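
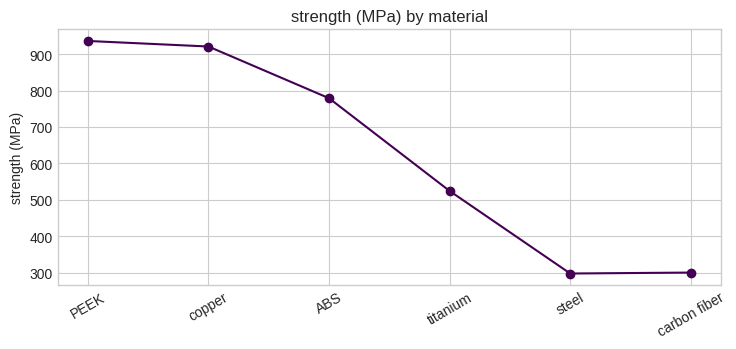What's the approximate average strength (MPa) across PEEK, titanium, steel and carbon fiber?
≈ 500

(900 + 500 + 300 + 300) / 4 ≈ 500.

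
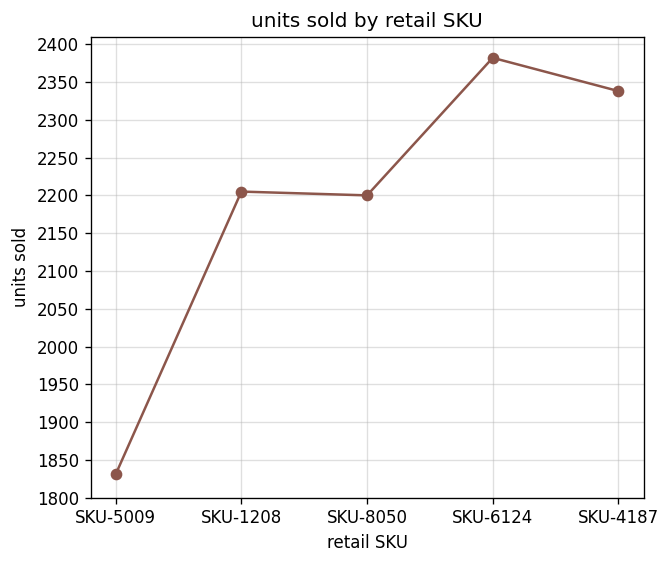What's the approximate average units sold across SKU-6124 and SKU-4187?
(2400 + 2350) / 2 ≈ 2375.

≈ 2375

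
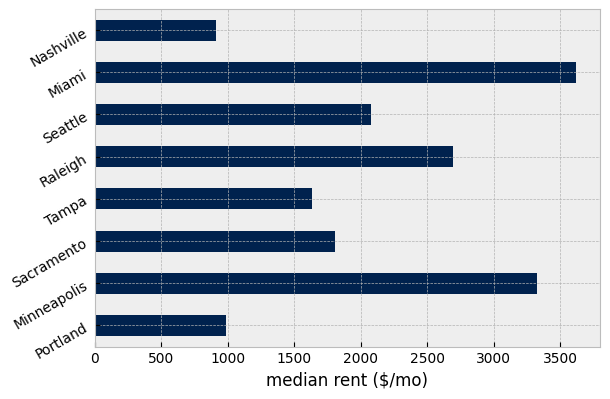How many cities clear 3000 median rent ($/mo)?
Above 3000: Minneapolis, Miami.

2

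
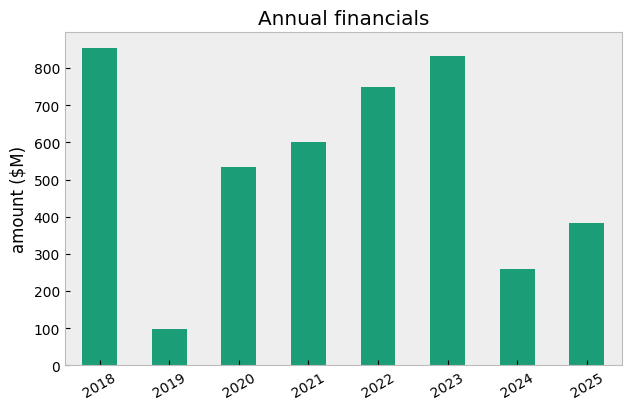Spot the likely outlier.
2019 ≈ 100; the rest sit between ≈ 300 and ≈ 900.

2019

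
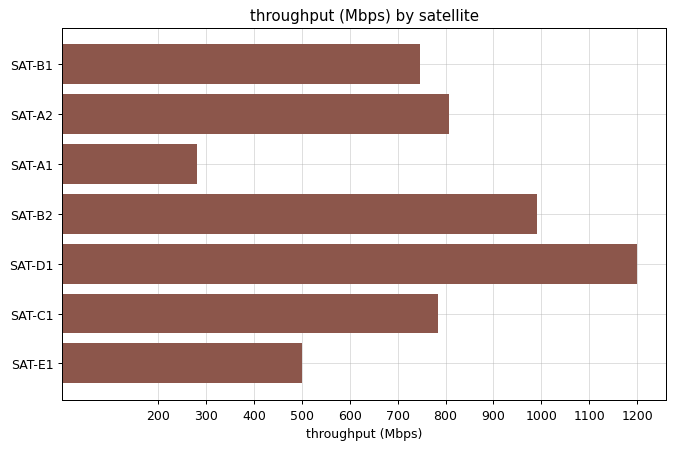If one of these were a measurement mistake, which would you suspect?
SAT-A1 ≈ 300; the rest sit between ≈ 500 and ≈ 1200.

SAT-A1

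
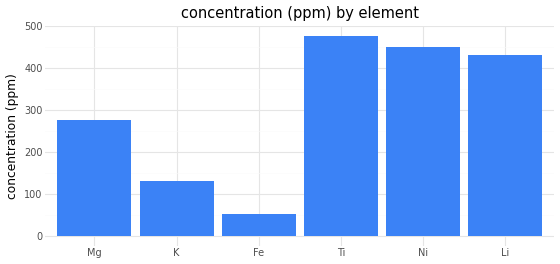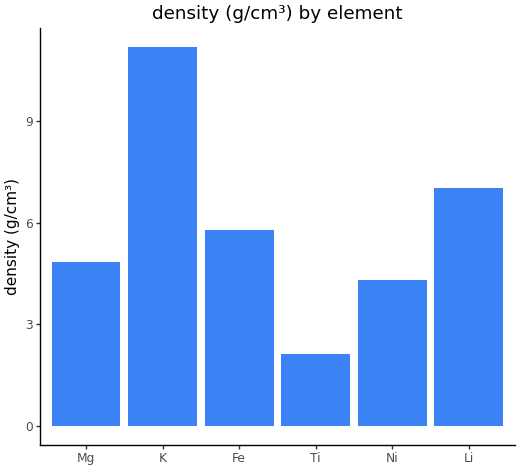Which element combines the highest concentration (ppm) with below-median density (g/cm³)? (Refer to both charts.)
Chart 2 median density (g/cm³) ≈ 6; below-median elements: Mg, Ti, Ni. Among those, Ti has the highest concentration (ppm) (≈ 500).

Ti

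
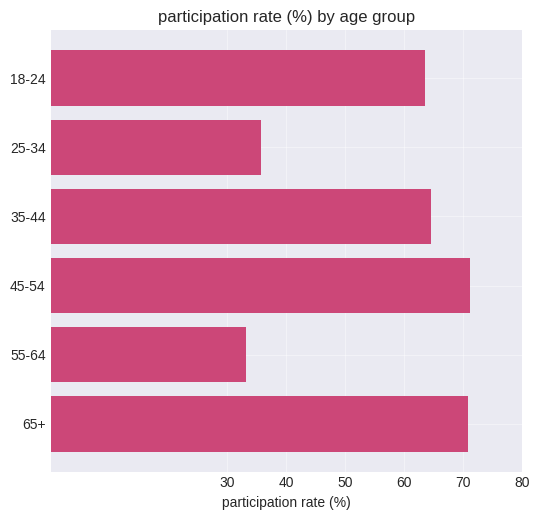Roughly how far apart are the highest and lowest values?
Max 45-54 ≈ 70, min 55-64 ≈ 30; range ≈ 40.

≈ 40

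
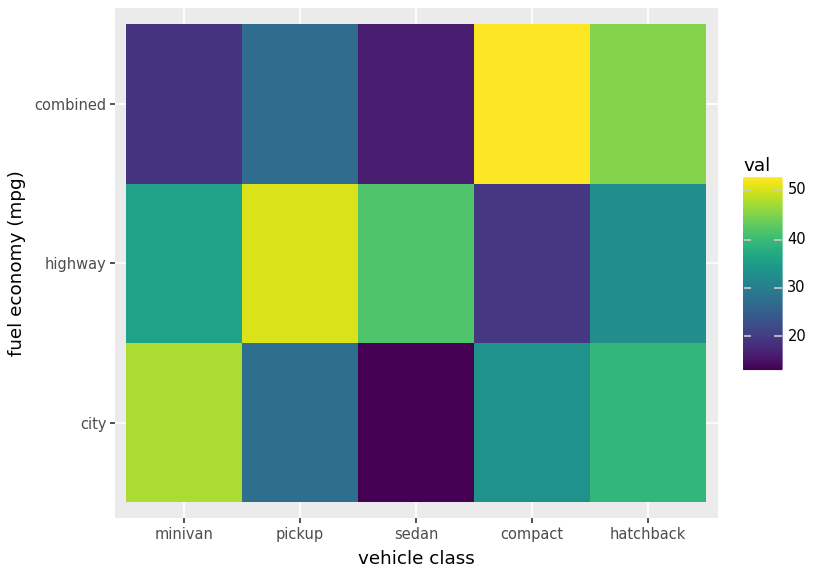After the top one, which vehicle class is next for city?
hatchback

Top 3 for city: minivan ≈ 50, hatchback ≈ 40, compact ≈ 35.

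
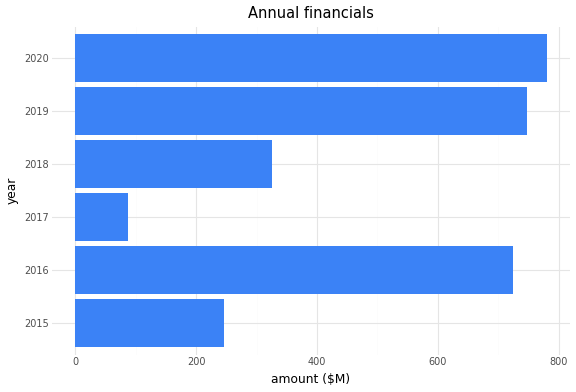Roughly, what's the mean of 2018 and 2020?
(300 + 800) / 2 ≈ 550.

≈ 550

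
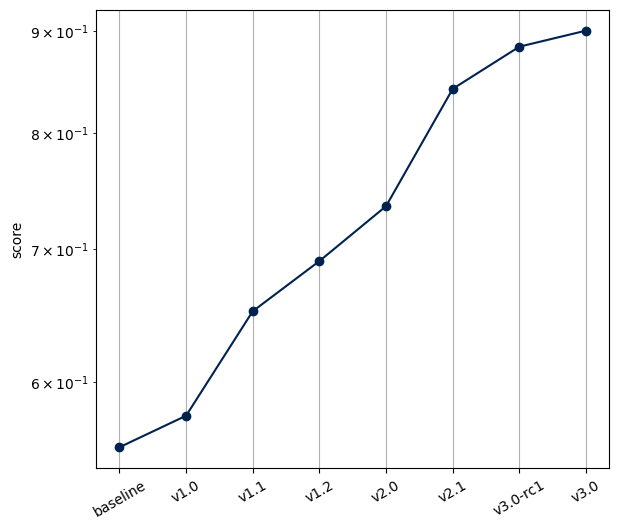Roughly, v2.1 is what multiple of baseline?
v2.1 ≈ 0.85, baseline ≈ 0.55; 0.85/0.55 ≈ 1.55.

≈ 1.55×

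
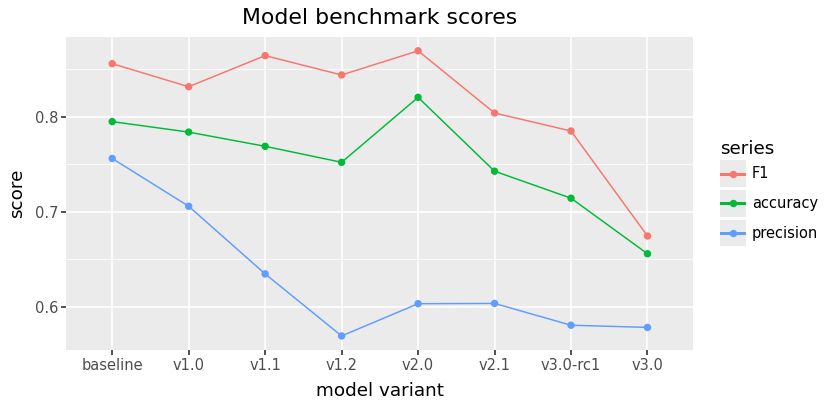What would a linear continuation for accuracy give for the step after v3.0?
Last three: 0.75, 0.70, 0.65 → slope ≈ -0.05/step → next ≈ 0.6.

≈ 0.6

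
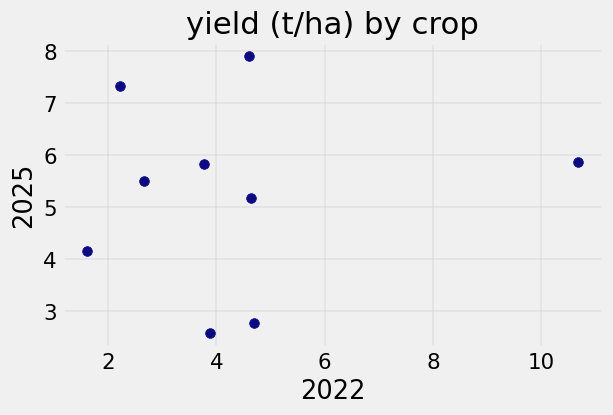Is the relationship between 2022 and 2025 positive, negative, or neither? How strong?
no clear correlation

Points are roughly uncorrelated; weak (|r| ≈ 0.1).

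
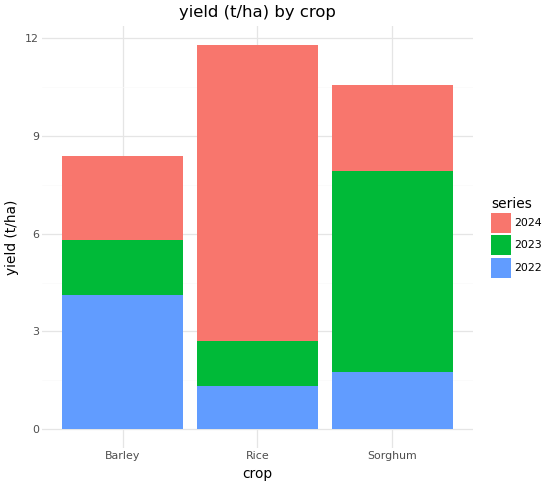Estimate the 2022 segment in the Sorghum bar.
≈ 2

2022 top ≈ 2, bottom ≈ 0; segment ≈ 2.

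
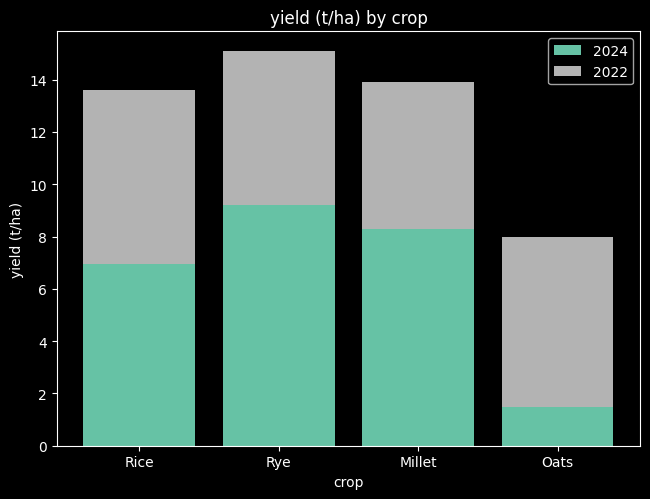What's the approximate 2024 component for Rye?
2024 top ≈ 10, bottom ≈ 0; segment ≈ 10.

≈ 10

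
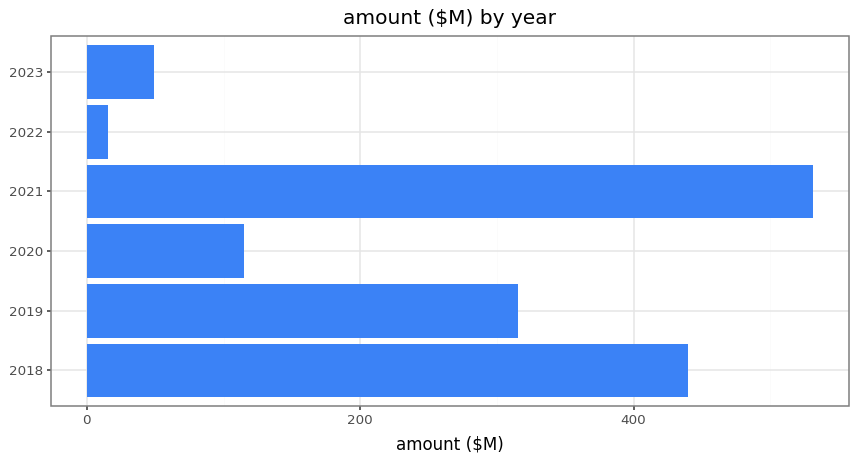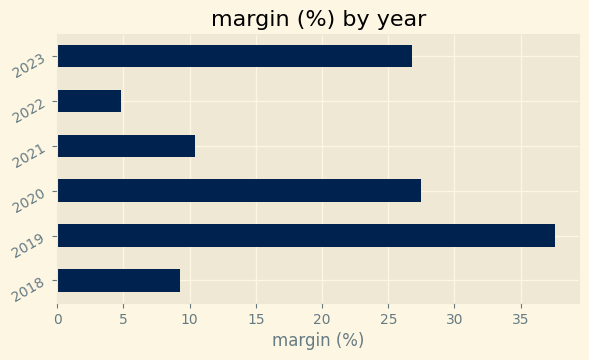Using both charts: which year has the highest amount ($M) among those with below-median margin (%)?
Chart 2 median margin (%) ≈ 20; below-median years: 2018, 2021, 2022. Among those, 2021 has the highest amount ($M) (≈ 550).

2021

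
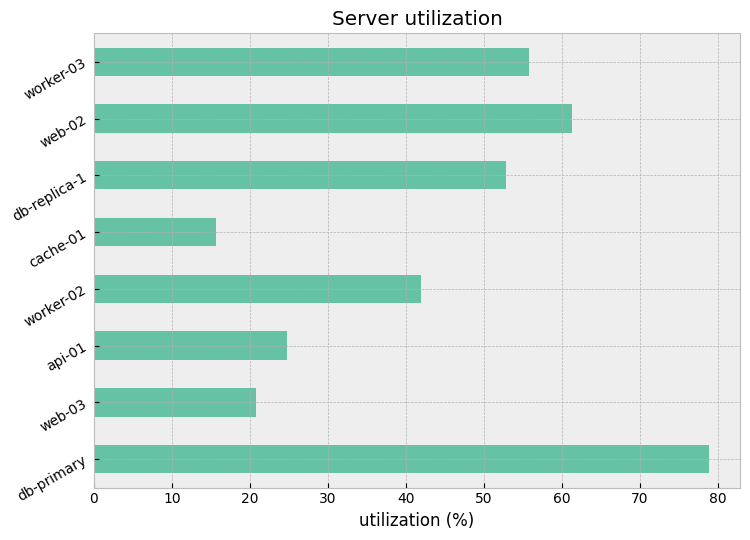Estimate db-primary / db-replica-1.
db-primary ≈ 80, db-replica-1 ≈ 50; 80/50 ≈ 1.6.

≈ 1.6×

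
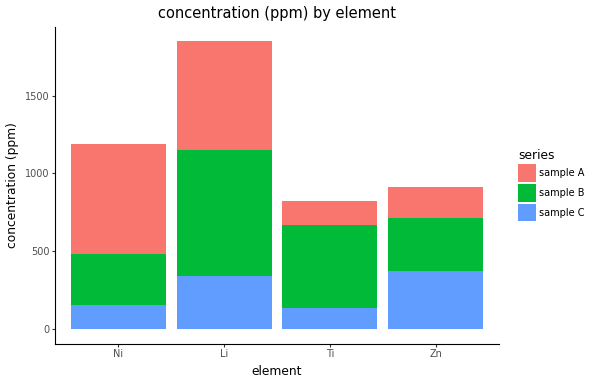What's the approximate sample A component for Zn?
≈ 200

sample A top ≈ 1000, bottom ≈ 800; segment ≈ 200.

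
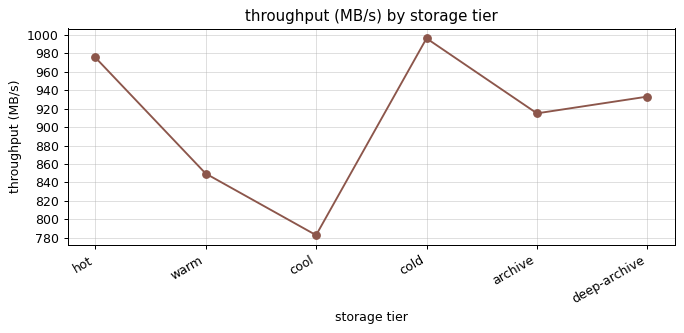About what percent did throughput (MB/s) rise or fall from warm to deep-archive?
warm ≈ 840, deep-archive ≈ 940; (940 − 840) / 840 ≈ +11.9%.

≈ +11.9%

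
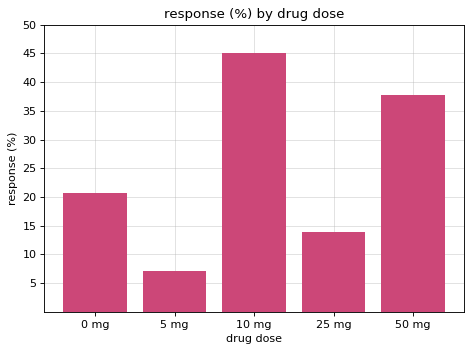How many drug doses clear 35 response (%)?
Above 35: 10 mg, 50 mg.

2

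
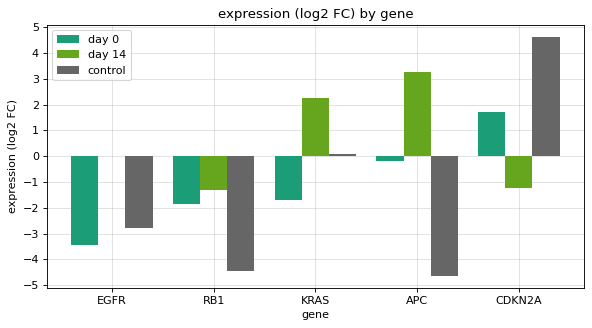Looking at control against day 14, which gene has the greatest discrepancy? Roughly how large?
APC: control ≈ -5, day 14 ≈ 3 → gap ≈ 8. Next-largest (CDKN2A) is only ≈ 6.

APC, ≈ 8 log2 FC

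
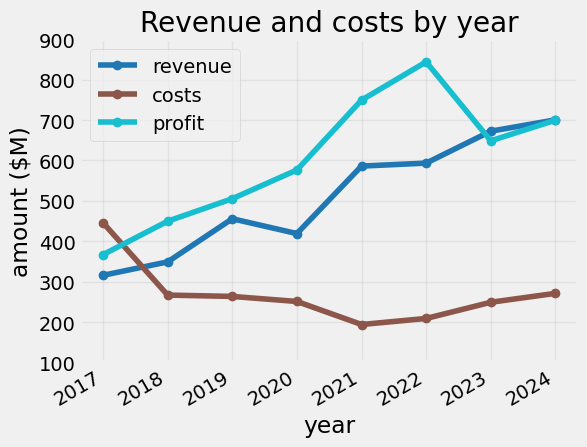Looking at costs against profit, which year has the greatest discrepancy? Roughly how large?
2022, ≈ 600 $M

2022: costs ≈ 200, profit ≈ 800 → gap ≈ 600. Next-largest (2021) is only ≈ 500.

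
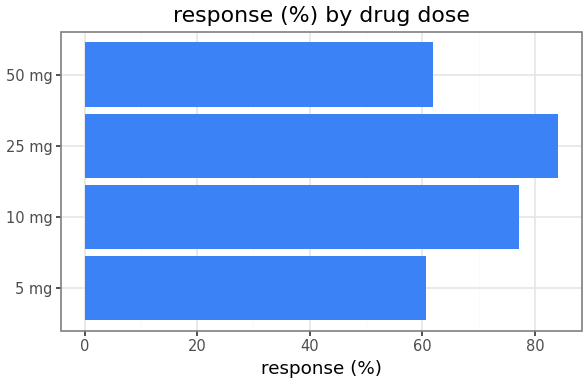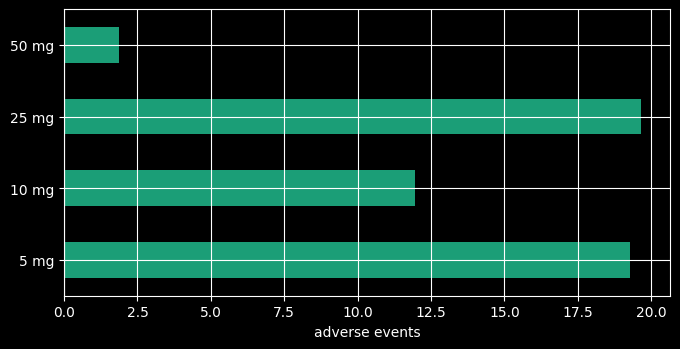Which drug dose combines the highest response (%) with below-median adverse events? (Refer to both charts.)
10 mg

Chart 2 median adverse events ≈ 16; below-median drug doses: 10 mg, 50 mg. Among those, 10 mg has the highest response (%) (≈ 80).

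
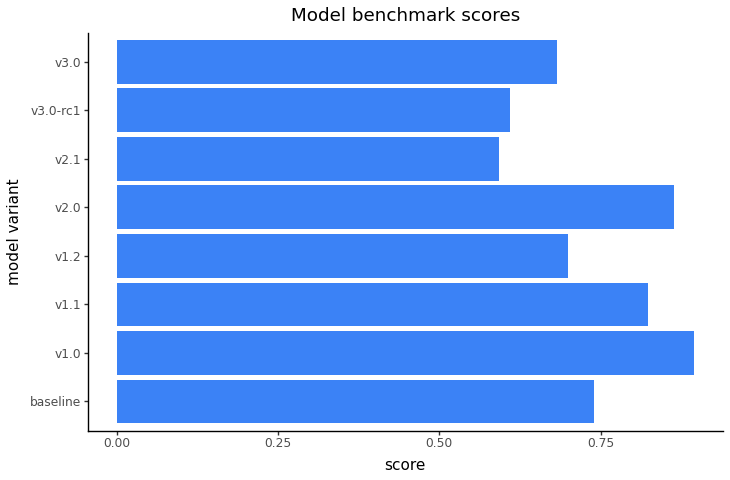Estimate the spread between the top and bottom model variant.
Max v1.0 ≈ 0.9, min v2.1 ≈ 0.6; range ≈ 0.3.

≈ 0.3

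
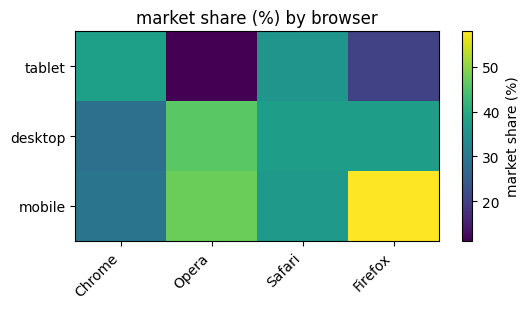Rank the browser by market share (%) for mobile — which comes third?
Top 4 for mobile: Firefox ≈ 60, Opera ≈ 50, Safari ≈ 35, Chrome ≈ 30.

Safari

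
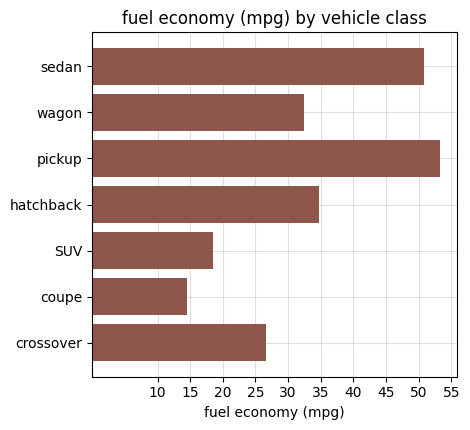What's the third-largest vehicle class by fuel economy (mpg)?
Top 4: pickup ≈ 55, sedan ≈ 50, hatchback ≈ 35, wagon ≈ 30.

hatchback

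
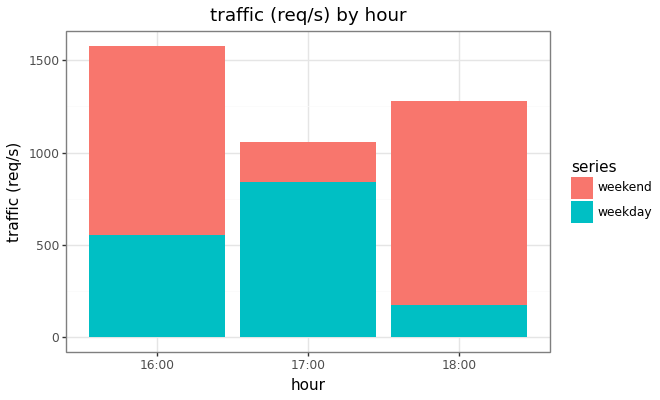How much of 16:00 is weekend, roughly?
weekend top ≈ 1600, bottom ≈ 600; segment ≈ 1000.

≈ 1000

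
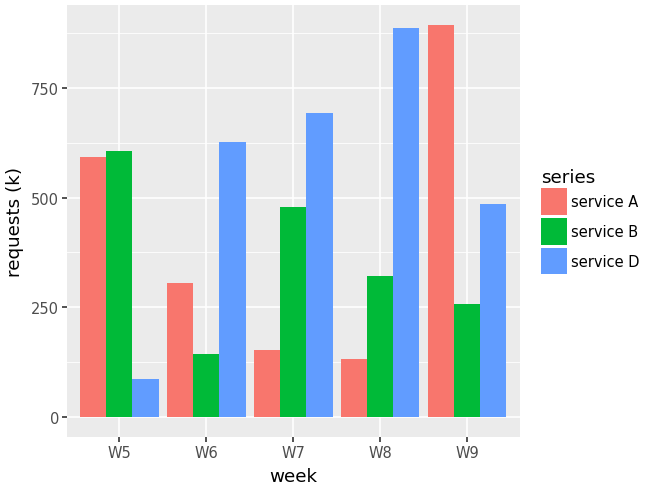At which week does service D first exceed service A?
W5: service D ≈ 100 vs service A ≈ 600 (not yet); W6: service D ≈ 600 vs service A ≈ 300 (first crossover).

W6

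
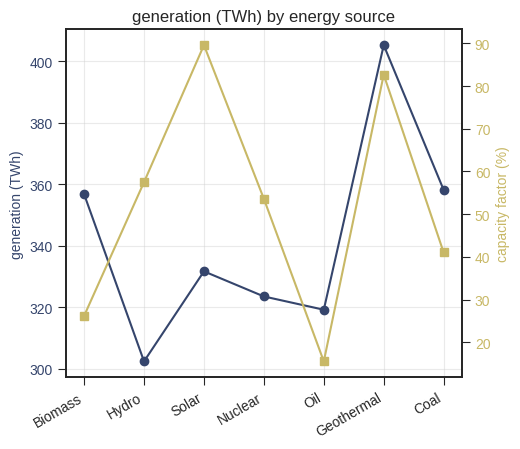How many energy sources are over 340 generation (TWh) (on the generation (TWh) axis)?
3

Above 340: Biomass, Geothermal, Coal.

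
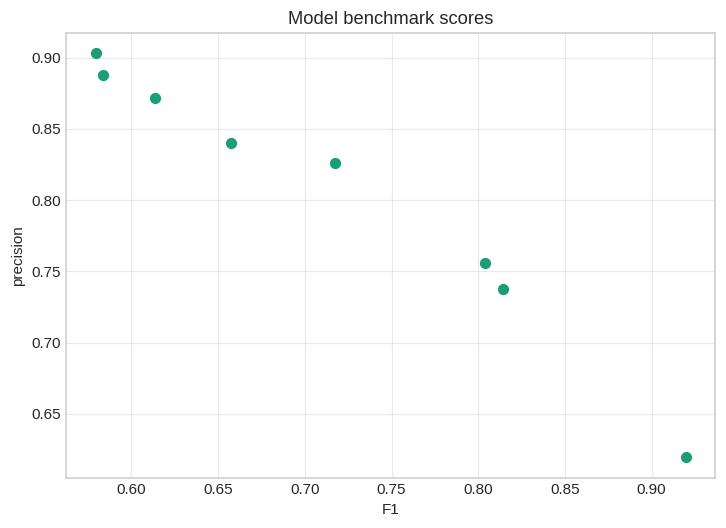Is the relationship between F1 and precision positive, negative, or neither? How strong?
negative, strong

Points are negatively correlated; strong (|r| ≈ 1.0).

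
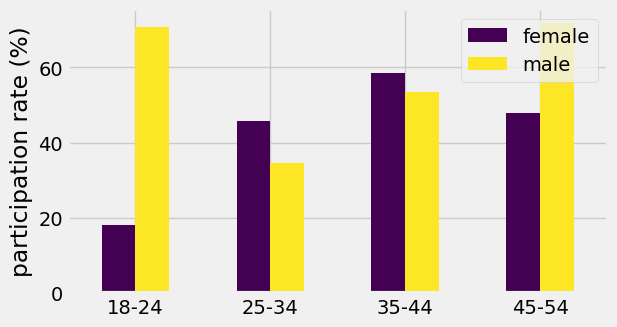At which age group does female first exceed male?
25-34

18-24: female ≈ 20 vs male ≈ 70 (not yet); 25-34: female ≈ 50 vs male ≈ 30 (first crossover).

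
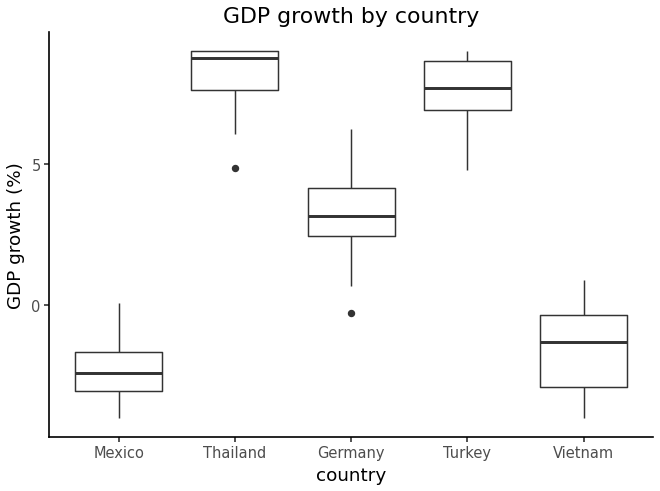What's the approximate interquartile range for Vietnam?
≈ 3

Q3 ≈ 0, Q1 ≈ -3; IQR ≈ 3.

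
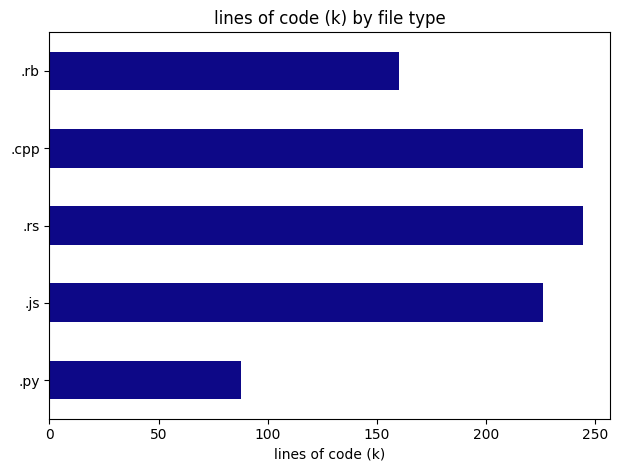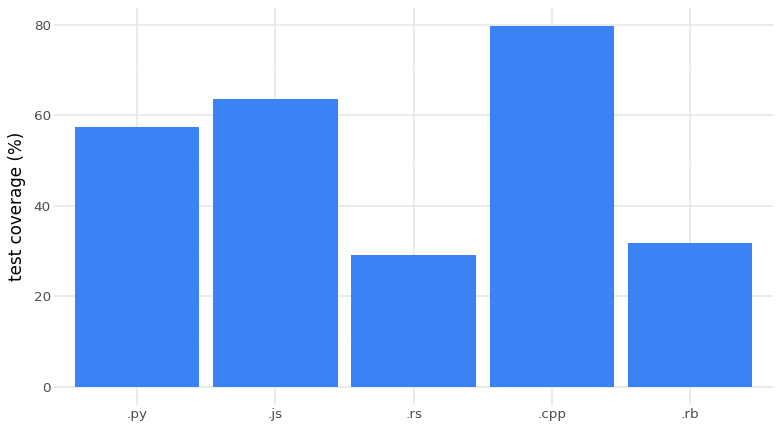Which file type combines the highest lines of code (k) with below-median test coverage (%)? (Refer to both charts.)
Chart 2 median test coverage (%) ≈ 60; below-median file types: .rs, .rb. Among those, .rs has the highest lines of code (k) (≈ 250).

.rs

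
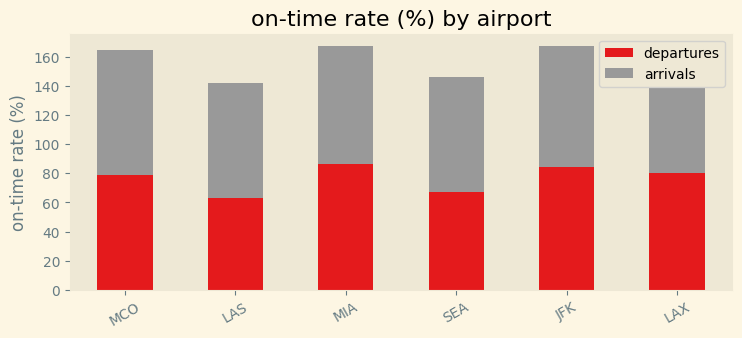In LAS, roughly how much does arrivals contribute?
arrivals top ≈ 140, bottom ≈ 60; segment ≈ 80.

≈ 80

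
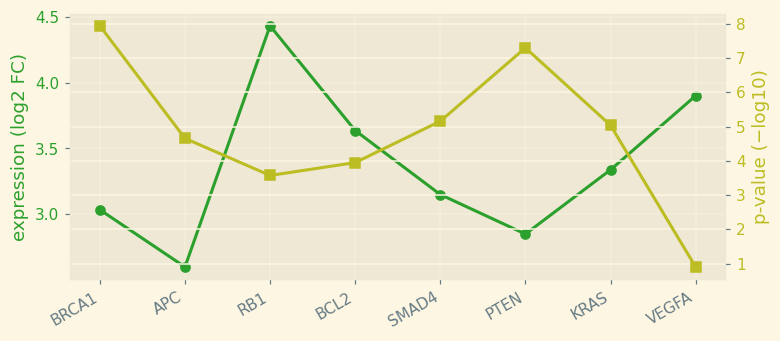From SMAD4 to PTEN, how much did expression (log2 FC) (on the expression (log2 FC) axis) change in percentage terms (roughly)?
≈ -12.5%

SMAD4 ≈ 3.2, PTEN ≈ 2.8; (2.8 − 3.2) / 3.2 ≈ -12.5%.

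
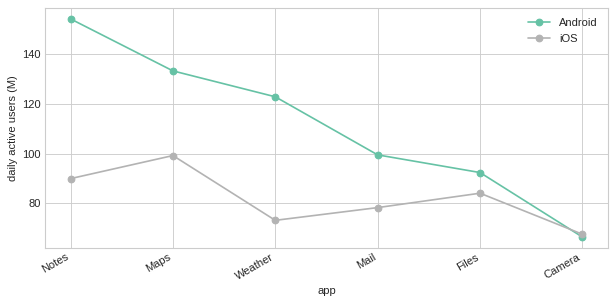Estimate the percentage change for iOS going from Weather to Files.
Weather ≈ 70, Files ≈ 80; (80 − 70) / 70 ≈ +14.3%.

≈ +14.3%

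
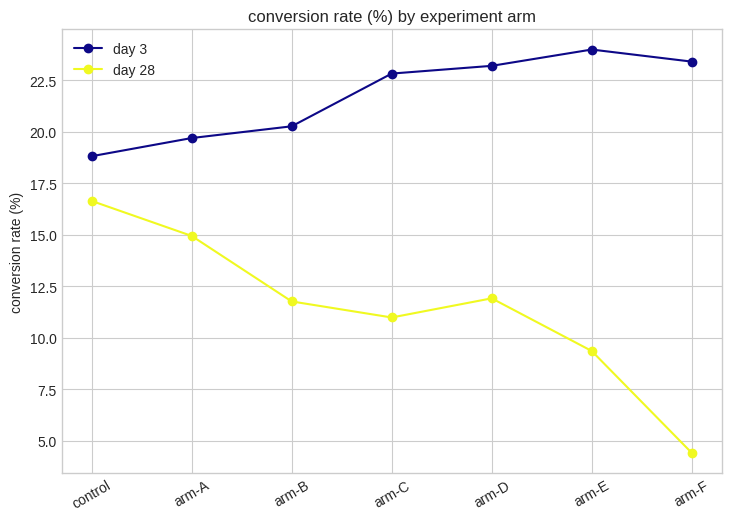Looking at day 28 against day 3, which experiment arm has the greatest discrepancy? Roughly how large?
arm-F: day 28 ≈ 4, day 3 ≈ 24 → gap ≈ 20. Next-largest (arm-E) is only ≈ 14.

arm-F, ≈ 20 %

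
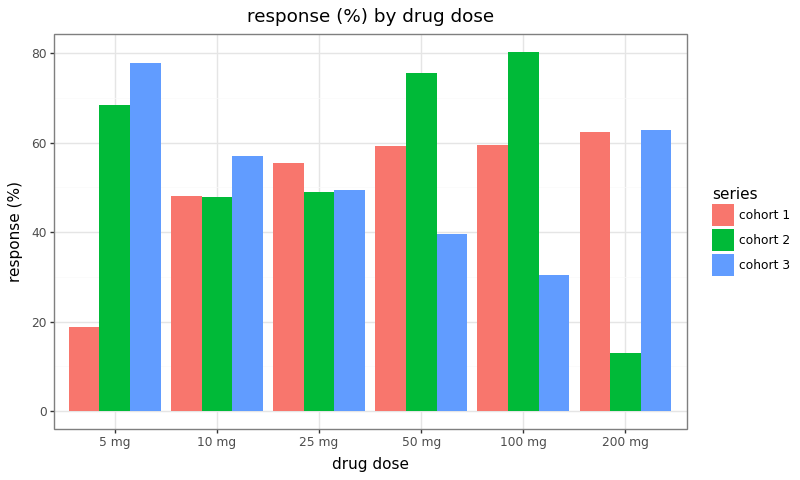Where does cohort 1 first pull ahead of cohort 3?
25 mg

10 mg: cohort 1 ≈ 50 vs cohort 3 ≈ 60 (not yet); 25 mg: cohort 1 ≈ 60 vs cohort 3 ≈ 50 (first crossover).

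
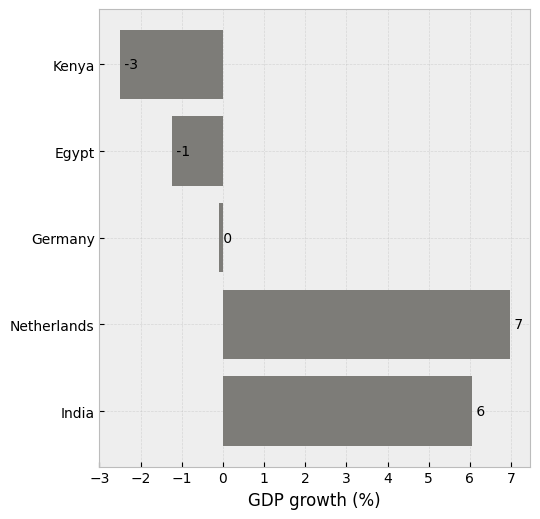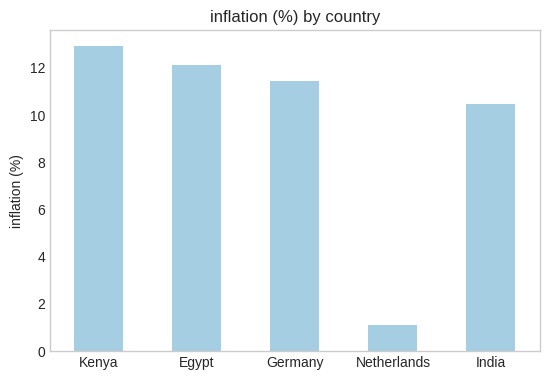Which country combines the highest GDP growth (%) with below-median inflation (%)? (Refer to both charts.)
Chart 2 median inflation (%) ≈ 12; below-median countries: Netherlands, India. Among those, Netherlands has the highest GDP growth (%) (≈ 7).

Netherlands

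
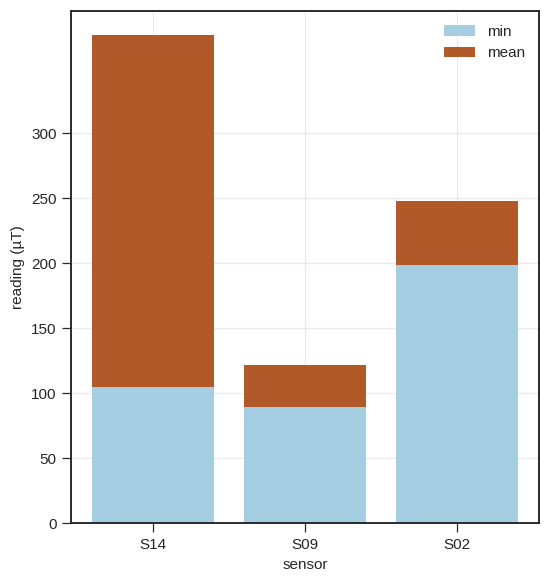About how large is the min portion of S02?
≈ 200

min top ≈ 200, bottom ≈ 0; segment ≈ 200.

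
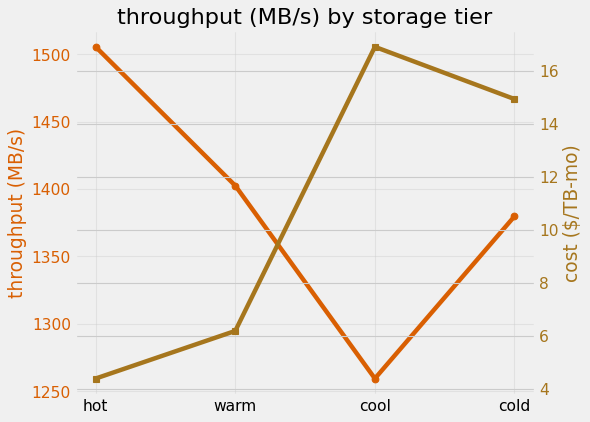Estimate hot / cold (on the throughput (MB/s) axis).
≈ 1.09×

hot ≈ 1500, cold ≈ 1375; 1500/1375 ≈ 1.09.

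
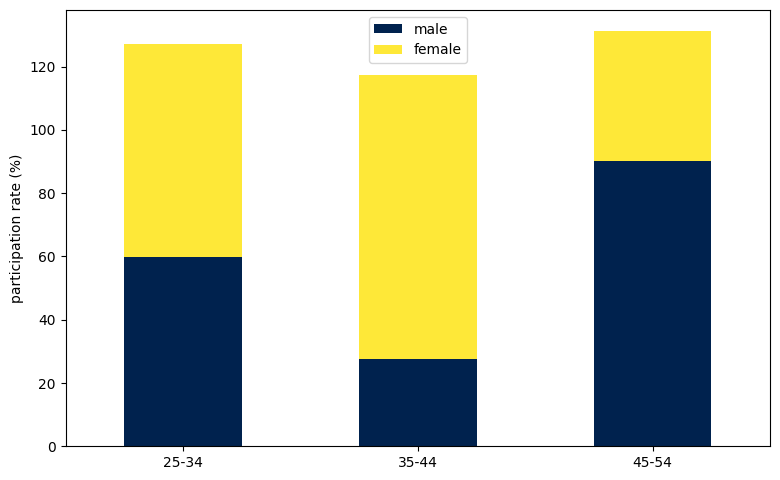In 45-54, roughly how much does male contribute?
male top ≈ 100, bottom ≈ 0; segment ≈ 100.

≈ 100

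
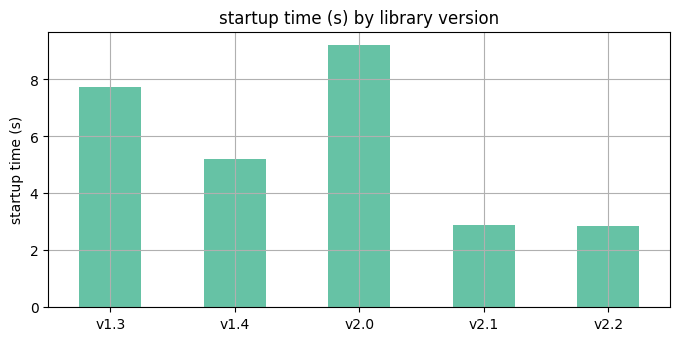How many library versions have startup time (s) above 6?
Above 6: v1.3, v2.0.

2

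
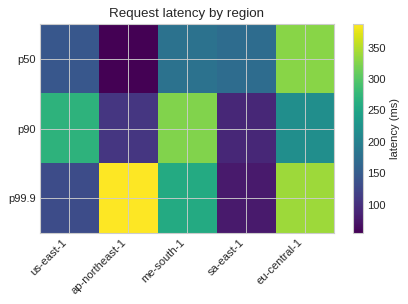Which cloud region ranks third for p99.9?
me-south-1

Top 4 for p99.9: ap-northeast-1 ≈ 400, eu-central-1 ≈ 350, me-south-1 ≈ 250, us-east-1 ≈ 150.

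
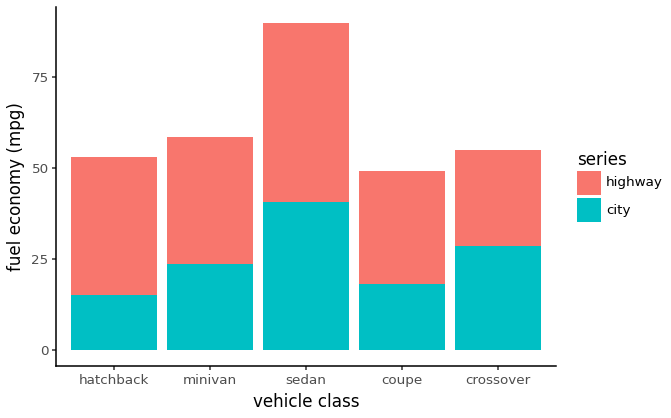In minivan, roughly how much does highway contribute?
highway top ≈ 60, bottom ≈ 20; segment ≈ 40.

≈ 40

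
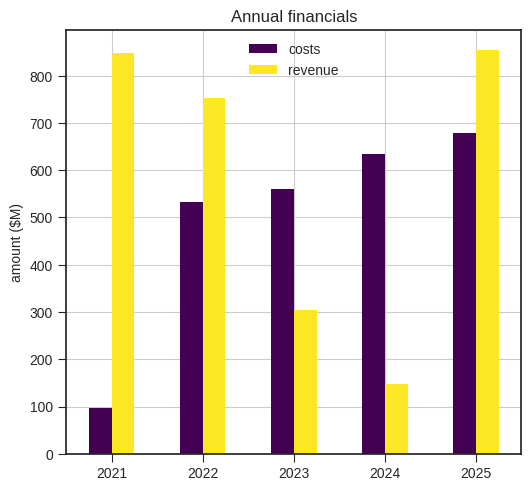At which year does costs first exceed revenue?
2022: costs ≈ 500 vs revenue ≈ 800 (not yet); 2023: costs ≈ 600 vs revenue ≈ 300 (first crossover).

2023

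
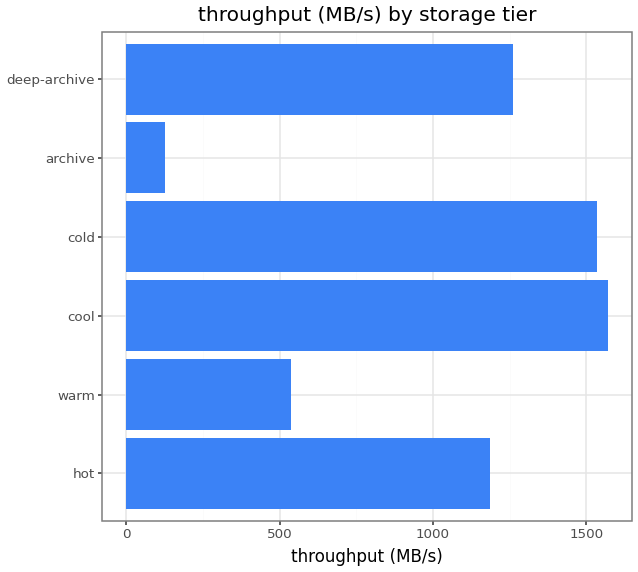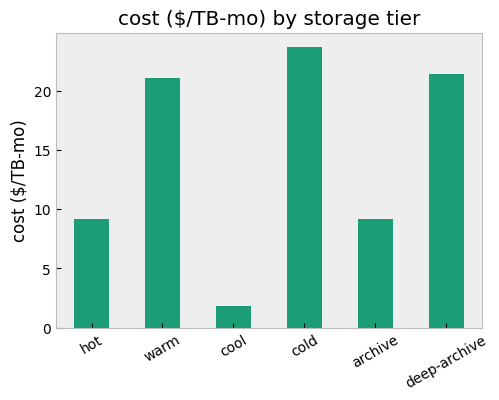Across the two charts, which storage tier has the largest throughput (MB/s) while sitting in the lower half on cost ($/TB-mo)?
Chart 2 median cost ($/TB-mo) ≈ 15; below-median storage tiers: hot, cool, archive. Among those, cool has the highest throughput (MB/s) (≈ 1600).

cool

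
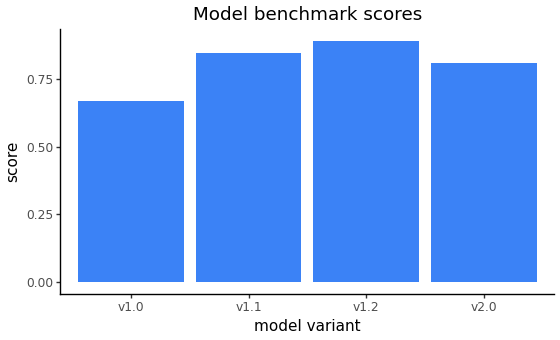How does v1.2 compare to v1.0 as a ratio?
≈ 1.29×

v1.2 ≈ 0.9, v1.0 ≈ 0.7; 0.9/0.7 ≈ 1.29.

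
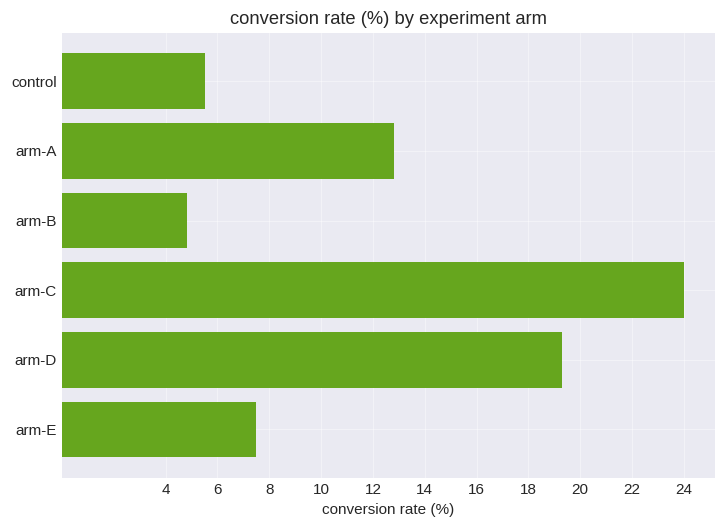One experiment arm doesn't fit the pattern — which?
arm-C ≈ 24; the rest sit between ≈ 4 and ≈ 20.

arm-C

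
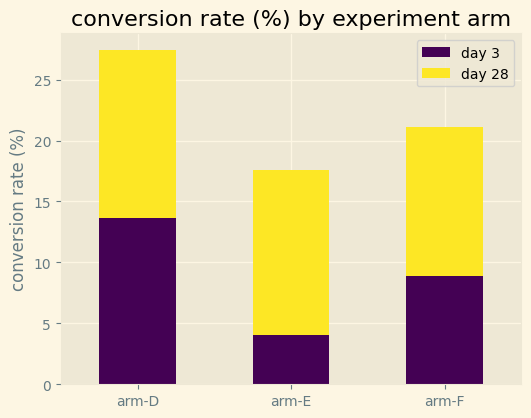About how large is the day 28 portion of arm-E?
≈ 15

day 28 top ≈ 20, bottom ≈ 5; segment ≈ 15.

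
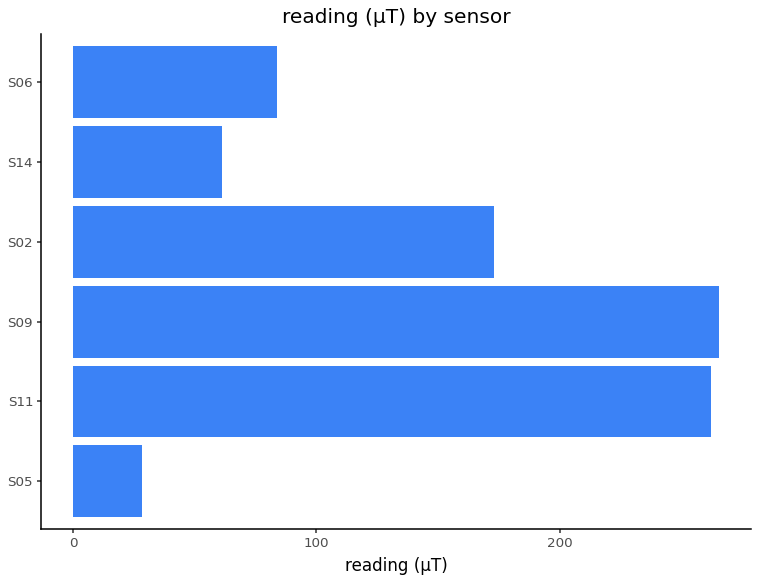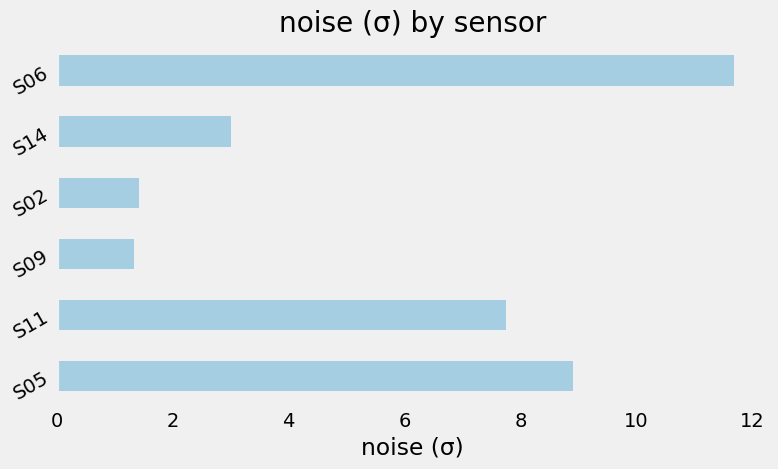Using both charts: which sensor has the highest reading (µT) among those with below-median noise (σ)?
Chart 2 median noise (σ) ≈ 6; below-median sensors: S09, S02, S14. Among those, S09 has the highest reading (µT) (≈ 275).

S09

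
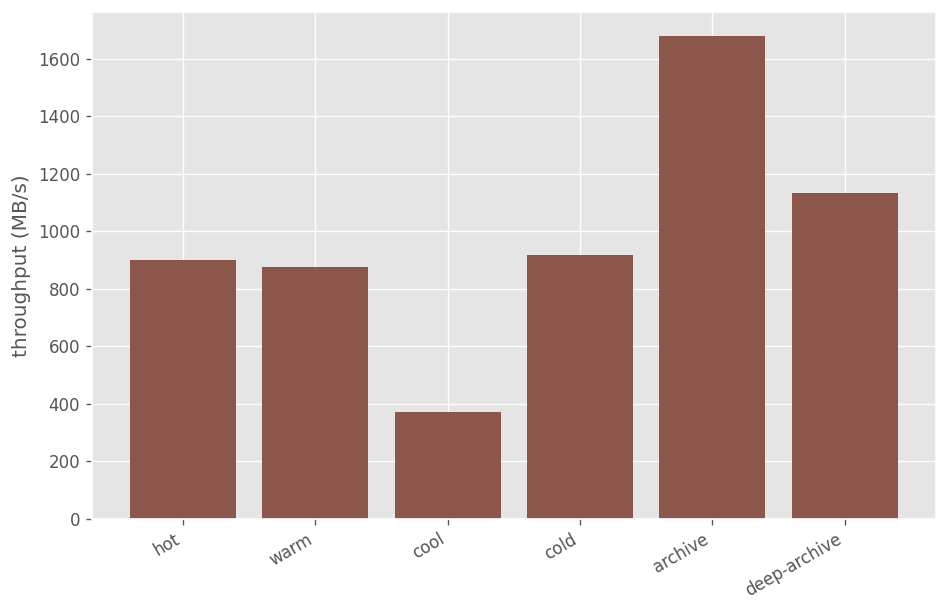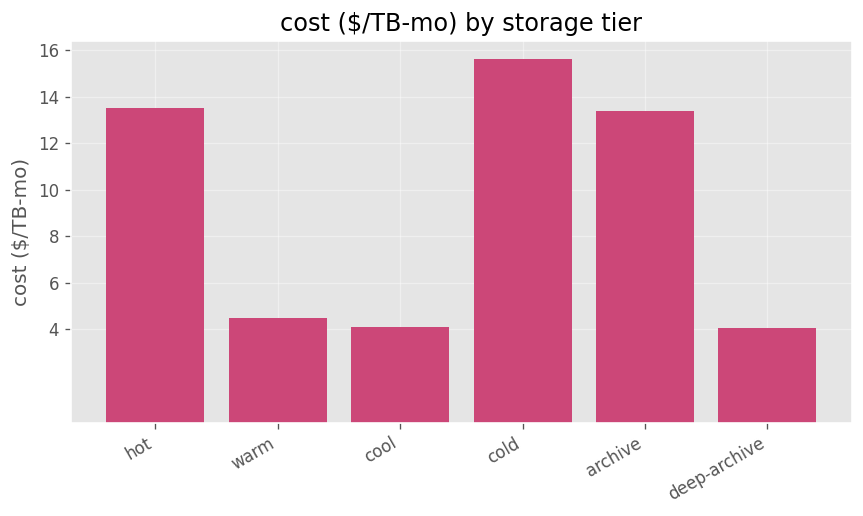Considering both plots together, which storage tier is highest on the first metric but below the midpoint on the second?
Chart 2 median cost ($/TB-mo) ≈ 8; below-median storage tiers: warm, cool, deep-archive. Among those, deep-archive has the highest throughput (MB/s) (≈ 1200).

deep-archive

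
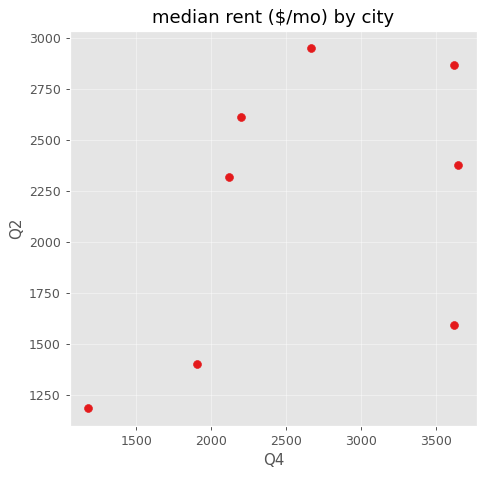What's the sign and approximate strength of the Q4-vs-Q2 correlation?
Points are positively correlated; moderate (|r| ≈ 0.5).

positive, moderate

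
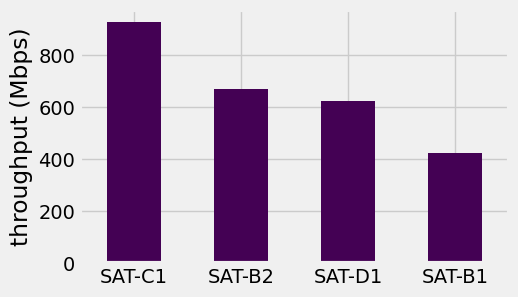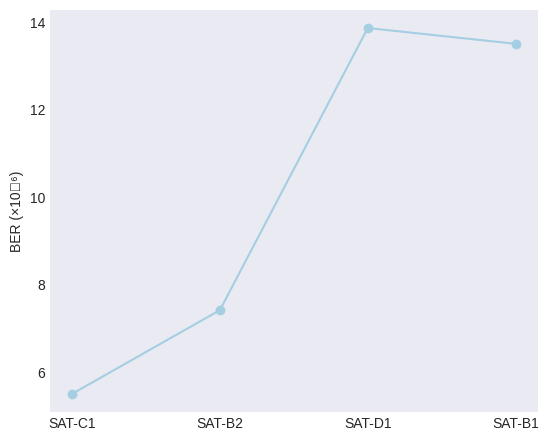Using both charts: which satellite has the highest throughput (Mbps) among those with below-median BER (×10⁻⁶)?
Chart 2 median BER (×10⁻⁶) ≈ 10; below-median satellites: SAT-C1, SAT-B2. Among those, SAT-C1 has the highest throughput (Mbps) (≈ 900).

SAT-C1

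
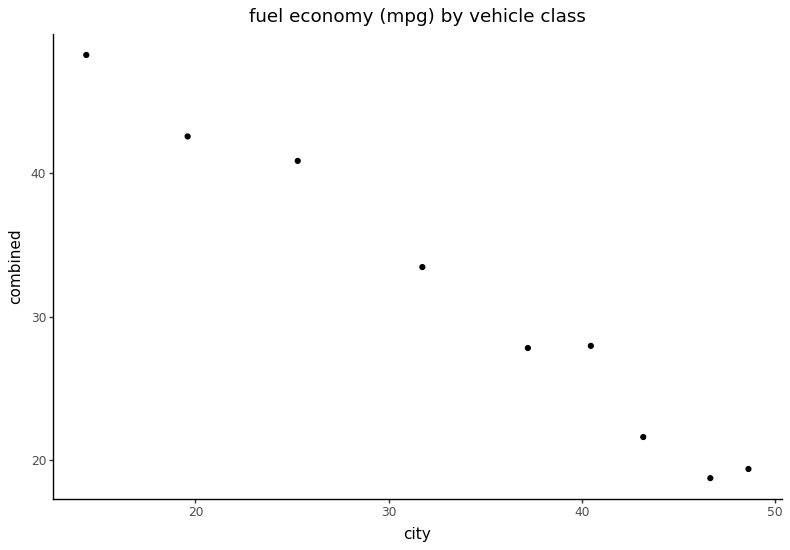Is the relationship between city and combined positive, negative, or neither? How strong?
Points are negatively correlated; strong (|r| ≈ 1.0).

negative, strong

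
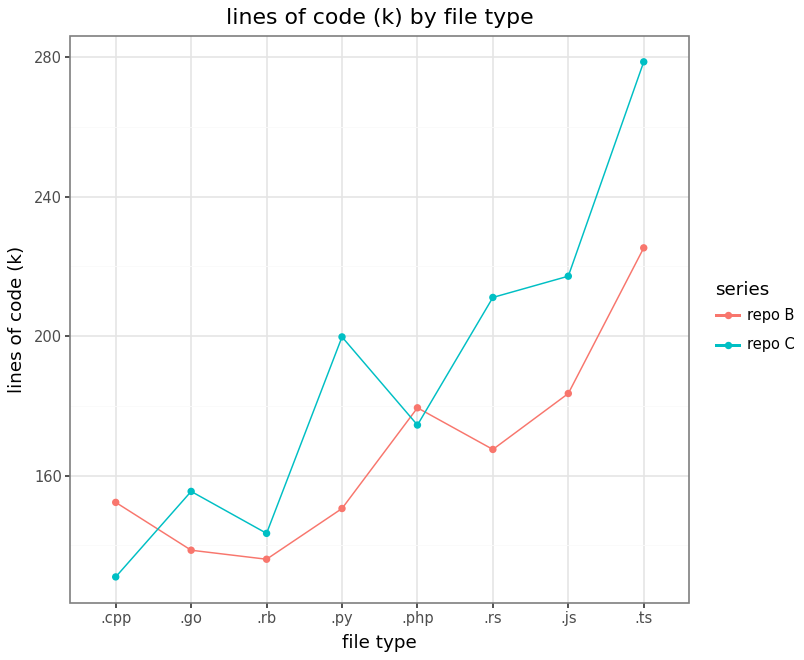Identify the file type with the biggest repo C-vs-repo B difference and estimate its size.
.ts: repo C ≈ 280, repo B ≈ 220 → gap ≈ 60. Next-largest (.py) is only ≈ 40.

.ts, ≈ 60 k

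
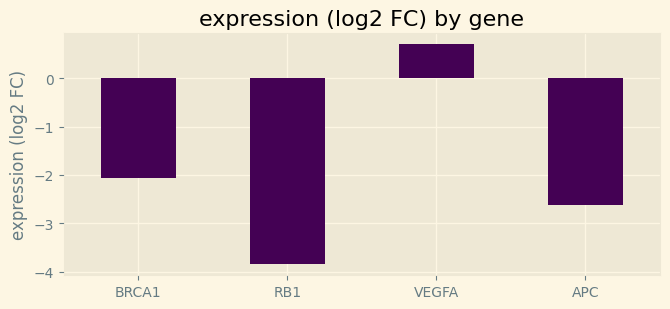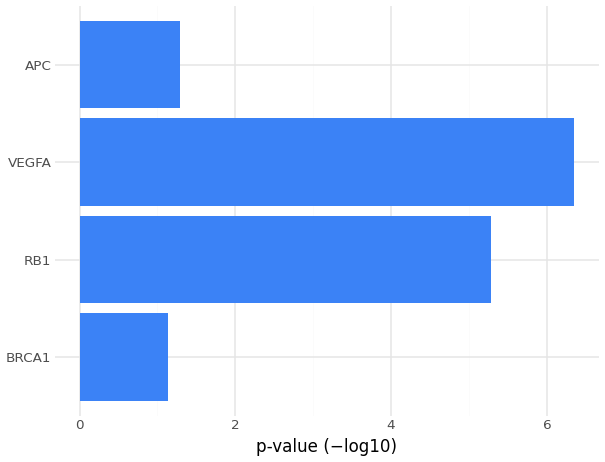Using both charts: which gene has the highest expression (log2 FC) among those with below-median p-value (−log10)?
Chart 2 median p-value (−log10) ≈ 3; below-median genes: BRCA1, APC. Among those, BRCA1 has the highest expression (log2 FC) (≈ -2.1).

BRCA1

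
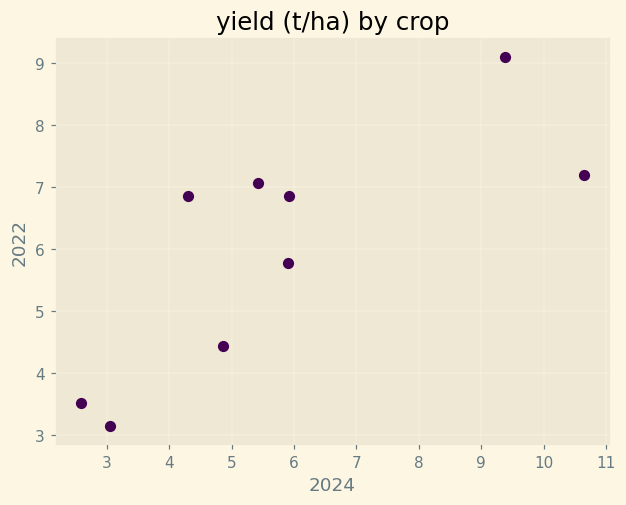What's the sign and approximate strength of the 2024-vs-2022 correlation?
Points are positively correlated; strong (|r| ≈ 0.8).

positive, strong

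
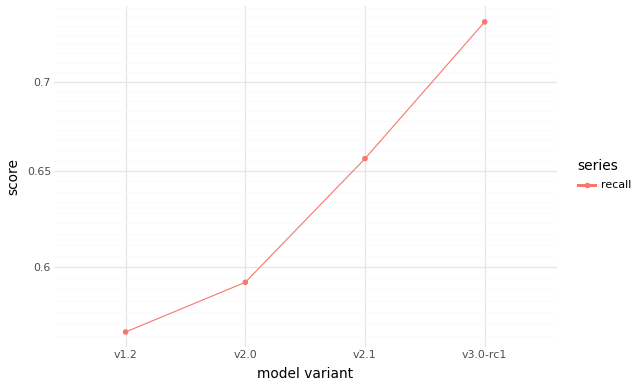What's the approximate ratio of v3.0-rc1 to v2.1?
v3.0-rc1 ≈ 0.74, v2.1 ≈ 0.66; 0.74/0.66 ≈ 1.12.

≈ 1.12×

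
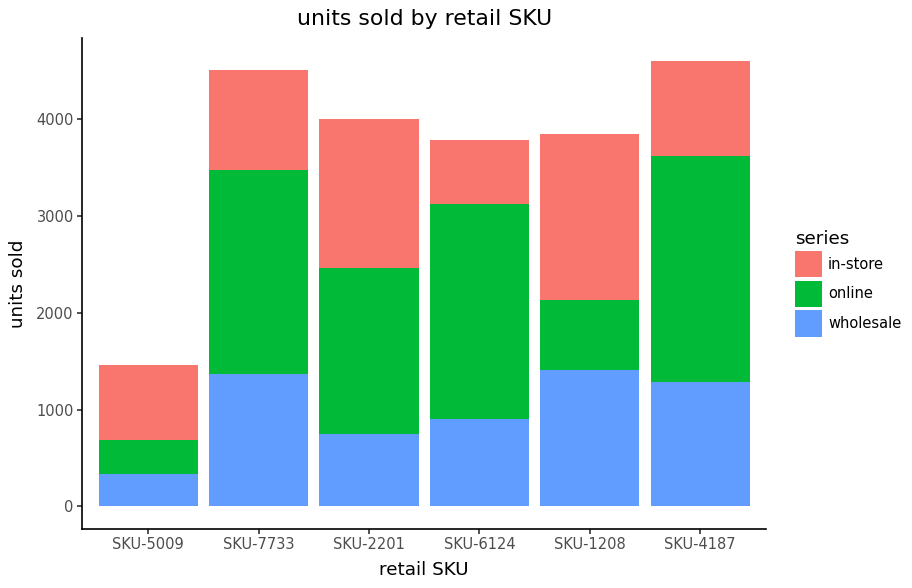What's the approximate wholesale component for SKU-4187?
≈ 1500

wholesale top ≈ 1500, bottom ≈ 0; segment ≈ 1500.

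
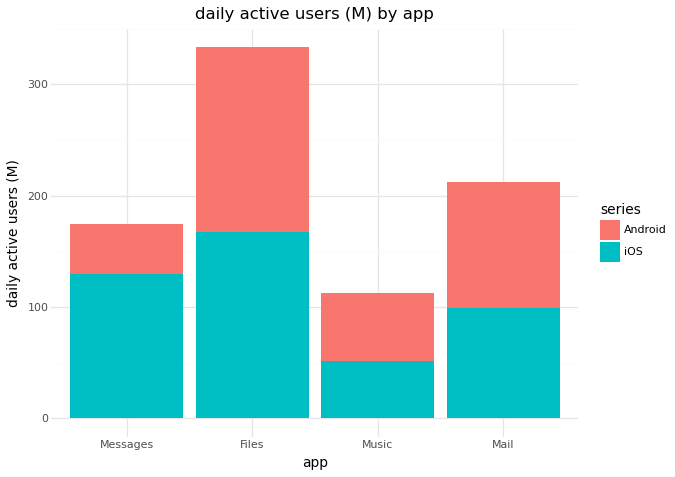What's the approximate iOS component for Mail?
iOS top ≈ 100, bottom ≈ 0; segment ≈ 100.

≈ 100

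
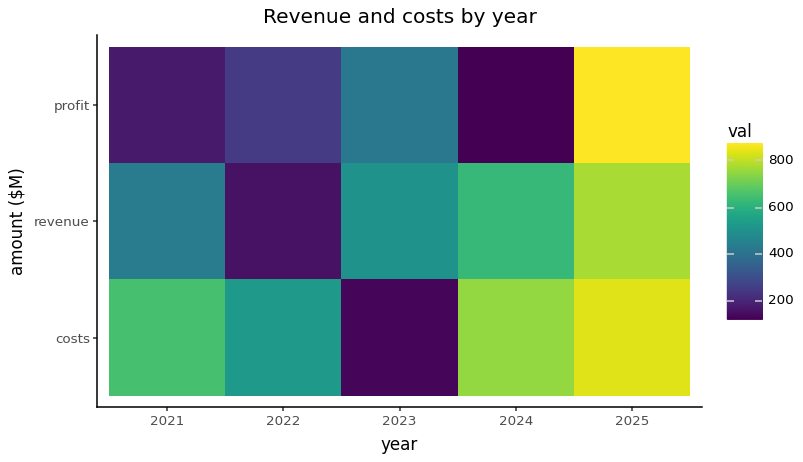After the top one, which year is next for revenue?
Top 3 for revenue: 2025 ≈ 800, 2024 ≈ 600, 2023 ≈ 500.

2024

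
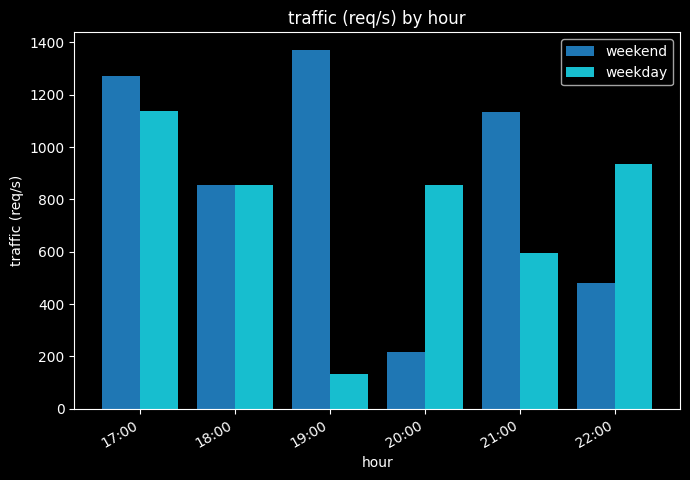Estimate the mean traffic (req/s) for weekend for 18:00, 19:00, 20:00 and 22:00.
(800 + 1400 + 200 + 400) / 4 ≈ 700.

≈ 700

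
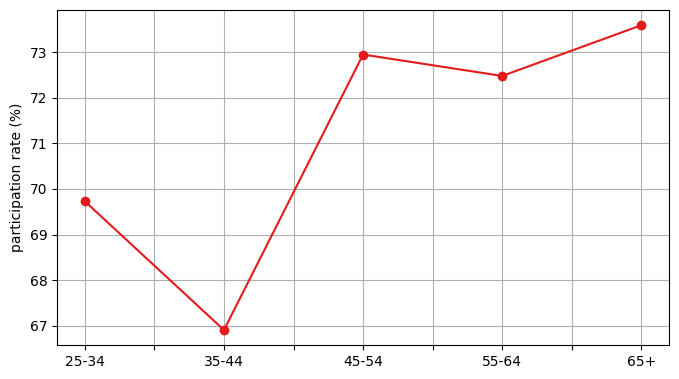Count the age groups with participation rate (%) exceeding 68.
Above 68: 25-34, 45-54, 55-64, 65+.

4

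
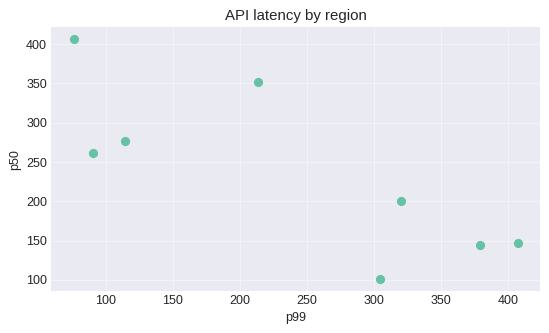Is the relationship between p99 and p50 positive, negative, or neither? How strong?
Points are negatively correlated; strong (|r| ≈ 0.8).

negative, strong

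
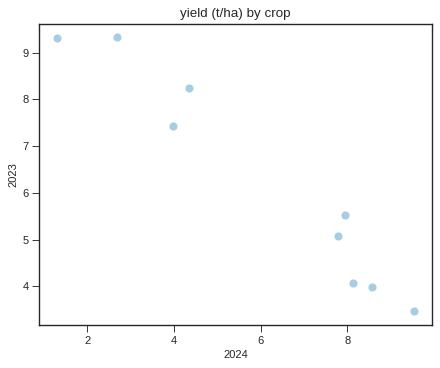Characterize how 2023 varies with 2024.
Points are negatively correlated; strong (|r| ≈ 1.0).

negative, strong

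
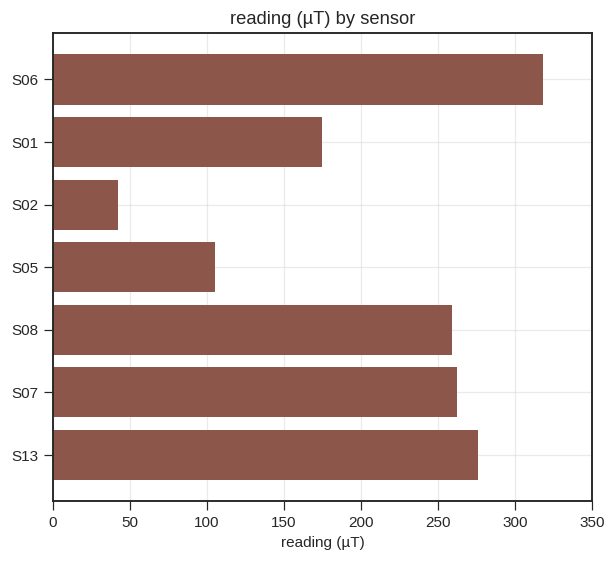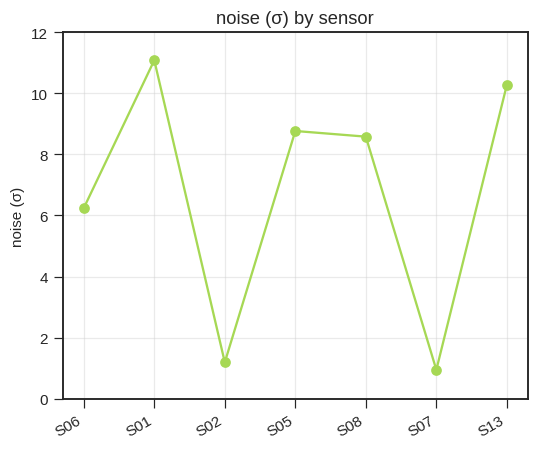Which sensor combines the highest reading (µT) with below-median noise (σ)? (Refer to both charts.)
Chart 2 median noise (σ) ≈ 8; below-median sensors: S06, S02, S07. Among those, S06 has the highest reading (µT) (≈ 300).

S06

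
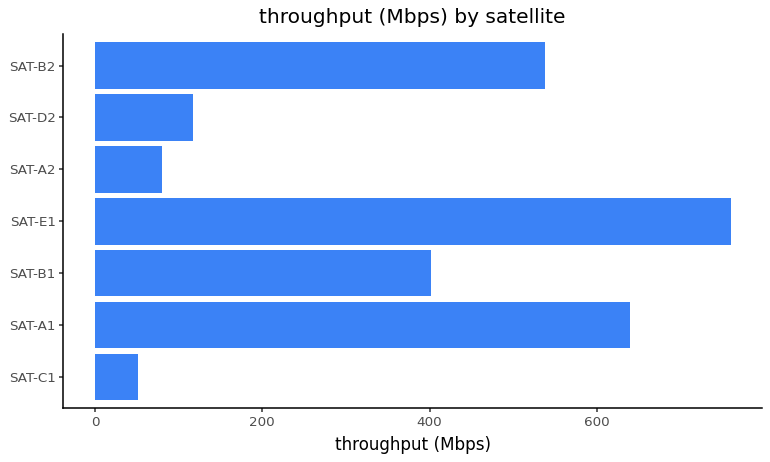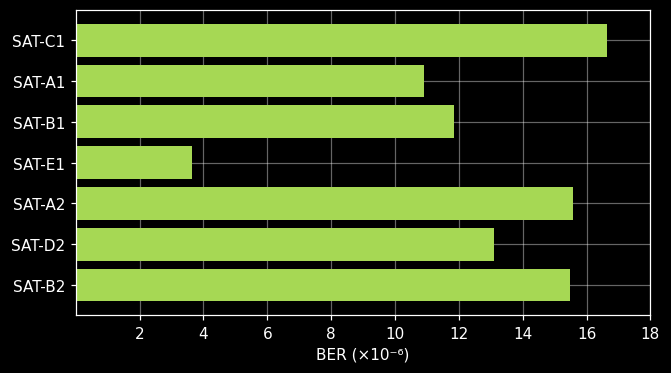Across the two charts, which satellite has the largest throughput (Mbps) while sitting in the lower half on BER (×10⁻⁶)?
SAT-E1

Chart 2 median BER (×10⁻⁶) ≈ 14; below-median satellites: SAT-A1, SAT-B1, SAT-E1. Among those, SAT-E1 has the highest throughput (Mbps) (≈ 800).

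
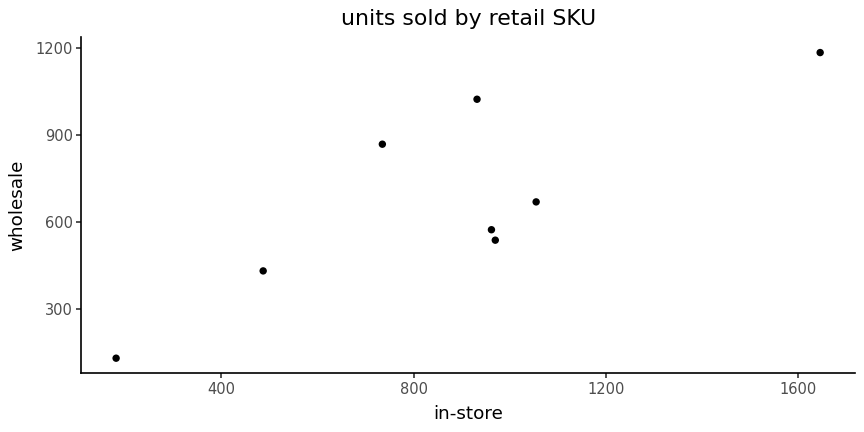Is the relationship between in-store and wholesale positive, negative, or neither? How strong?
Points are positively correlated; strong (|r| ≈ 0.8).

positive, strong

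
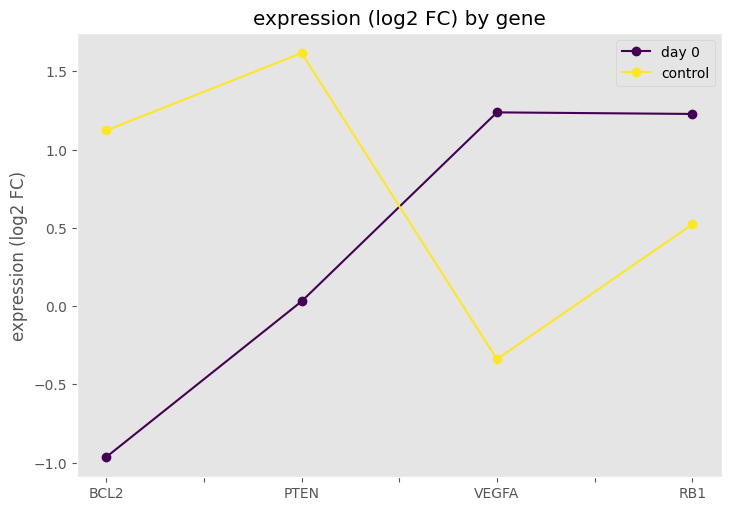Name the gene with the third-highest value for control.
RB1

Top 4 for control: PTEN ≈ 1.5, BCL2 ≈ 1.0, RB1 ≈ 0.5, VEGFA ≈ -0.5.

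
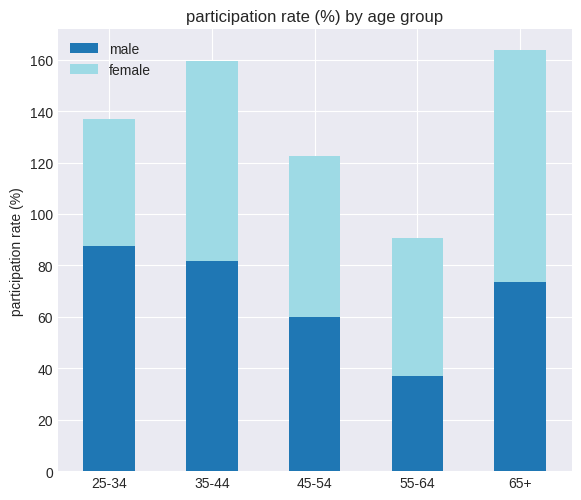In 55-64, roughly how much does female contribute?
female top ≈ 100, bottom ≈ 40; segment ≈ 60.

≈ 60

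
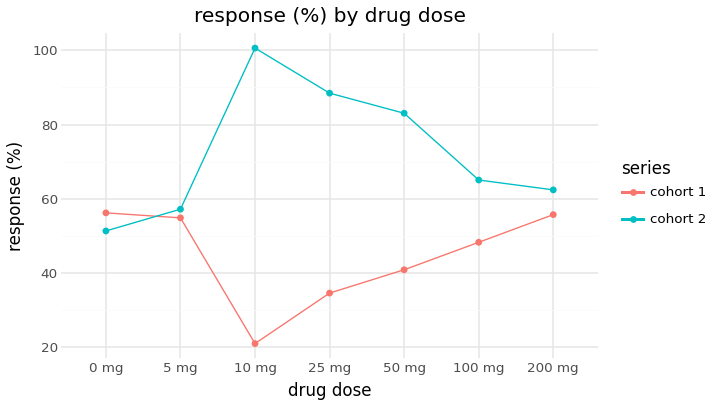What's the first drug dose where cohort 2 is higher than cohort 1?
0 mg: cohort 2 ≈ 50 vs cohort 1 ≈ 60 (not yet); 5 mg: cohort 2 ≈ 60 vs cohort 1 ≈ 50 (first crossover).

5 mg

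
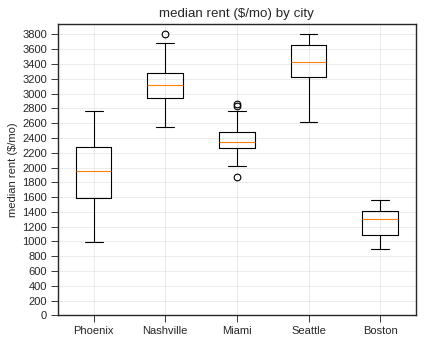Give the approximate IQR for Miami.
≈ 200

Q3 ≈ 2400, Q1 ≈ 2200; IQR ≈ 200.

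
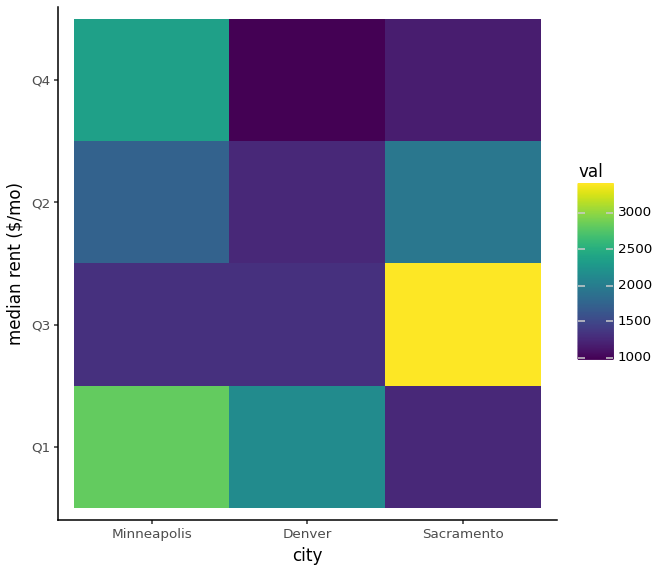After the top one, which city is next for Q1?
Denver

Top 3 for Q1: Minneapolis ≈ 3000, Denver ≈ 2000, Sacramento ≈ 1000.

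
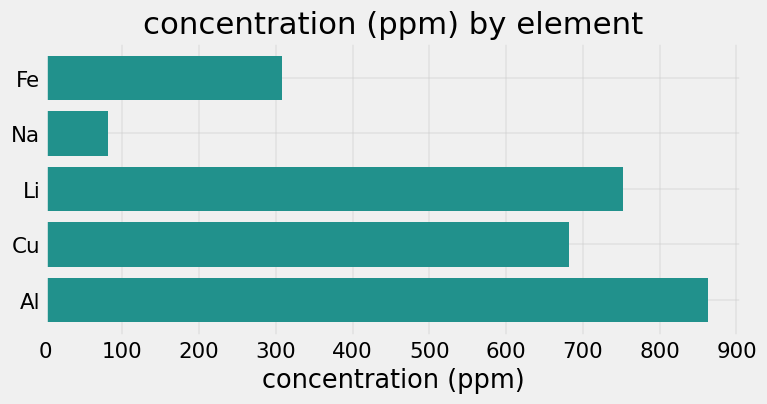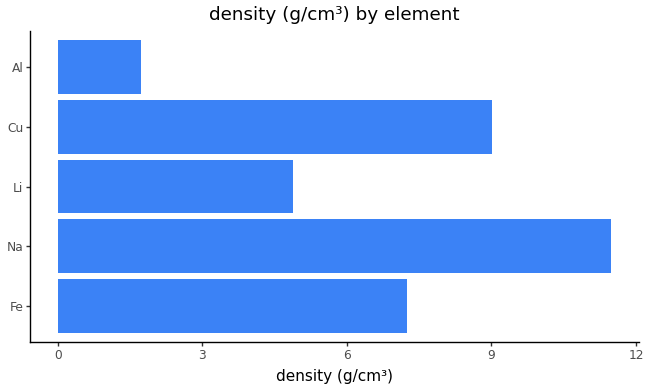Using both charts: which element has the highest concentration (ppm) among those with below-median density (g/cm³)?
Al

Chart 2 median density (g/cm³) ≈ 8; below-median elements: Li, Al. Among those, Al has the highest concentration (ppm) (≈ 900).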